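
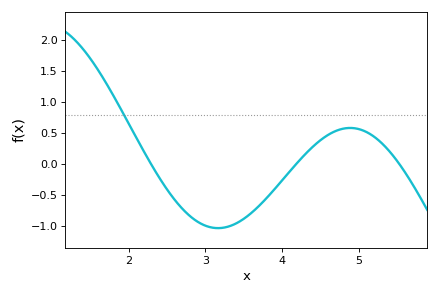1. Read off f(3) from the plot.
-0.989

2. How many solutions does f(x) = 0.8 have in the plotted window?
1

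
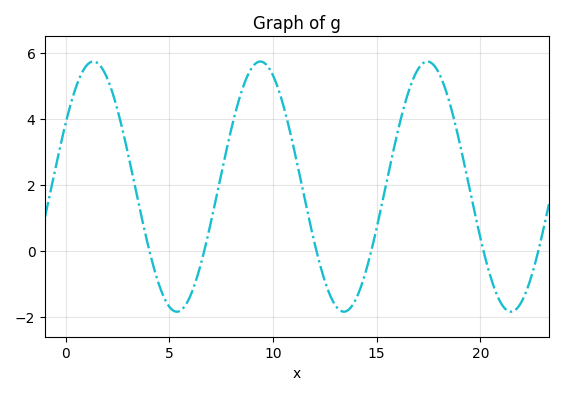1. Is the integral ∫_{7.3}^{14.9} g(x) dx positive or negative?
positive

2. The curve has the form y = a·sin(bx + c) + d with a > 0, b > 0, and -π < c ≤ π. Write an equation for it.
y = 3.79sin(0.78x + 0.532) + 1.95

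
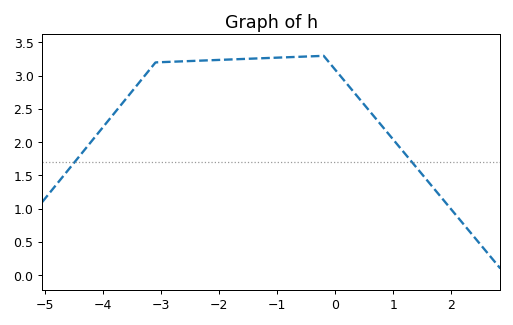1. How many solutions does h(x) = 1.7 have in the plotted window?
2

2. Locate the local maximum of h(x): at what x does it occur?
-0.201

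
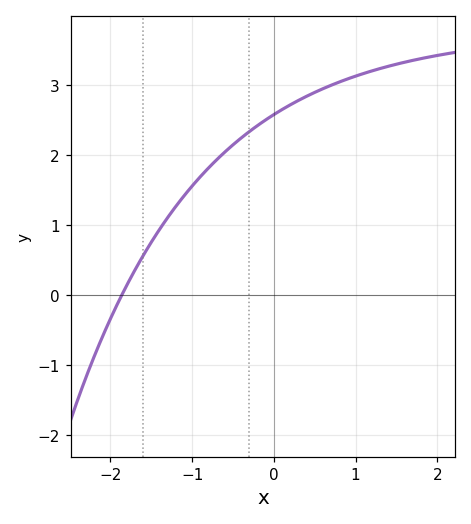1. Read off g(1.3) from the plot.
3.24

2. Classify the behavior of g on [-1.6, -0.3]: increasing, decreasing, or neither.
increasing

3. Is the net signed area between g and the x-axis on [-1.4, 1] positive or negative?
positive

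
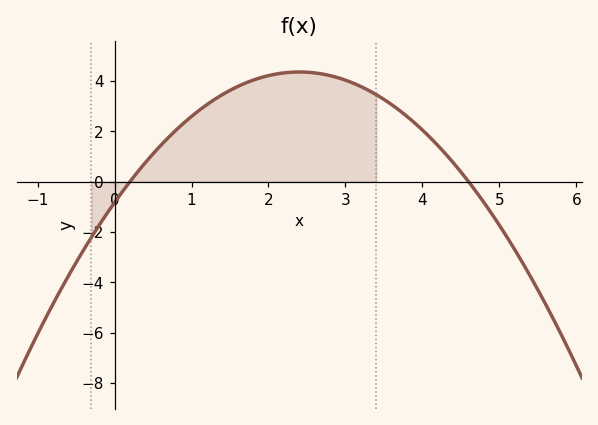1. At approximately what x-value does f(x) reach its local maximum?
2.4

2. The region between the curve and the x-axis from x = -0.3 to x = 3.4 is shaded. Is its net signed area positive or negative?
positive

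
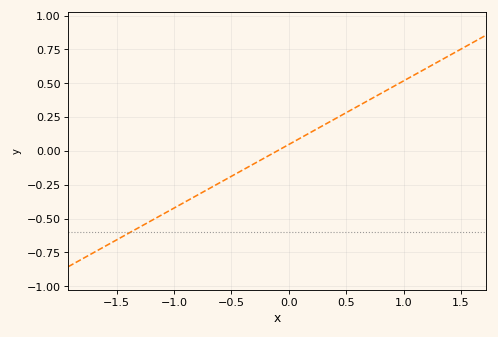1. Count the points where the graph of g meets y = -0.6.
1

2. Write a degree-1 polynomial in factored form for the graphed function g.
y = 0.47(x + 0.1)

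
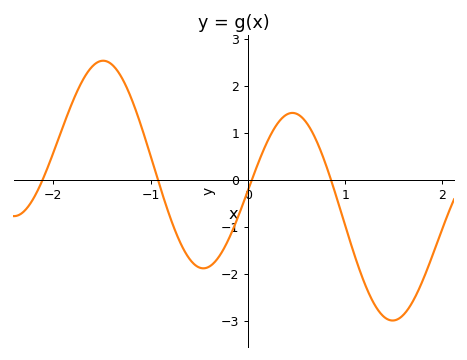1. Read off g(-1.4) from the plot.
2.46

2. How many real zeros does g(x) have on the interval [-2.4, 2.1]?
4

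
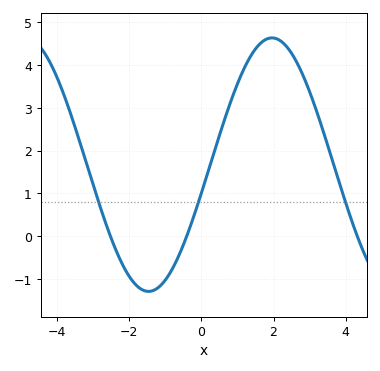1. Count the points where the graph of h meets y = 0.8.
3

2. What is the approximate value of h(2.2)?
4.56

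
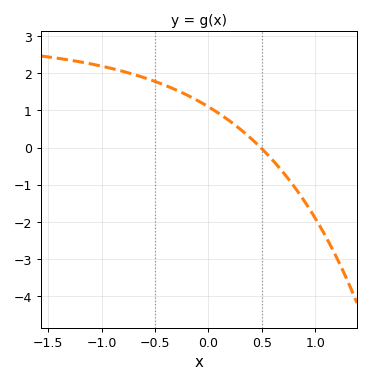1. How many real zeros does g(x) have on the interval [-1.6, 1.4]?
1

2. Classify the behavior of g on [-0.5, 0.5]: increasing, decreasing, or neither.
decreasing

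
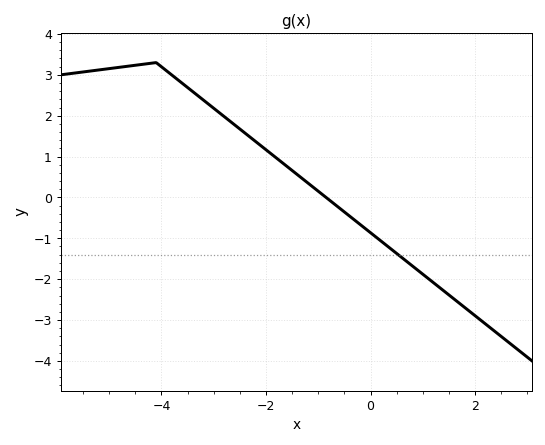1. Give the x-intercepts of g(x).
-0.85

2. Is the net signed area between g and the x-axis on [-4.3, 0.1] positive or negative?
positive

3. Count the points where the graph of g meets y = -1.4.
1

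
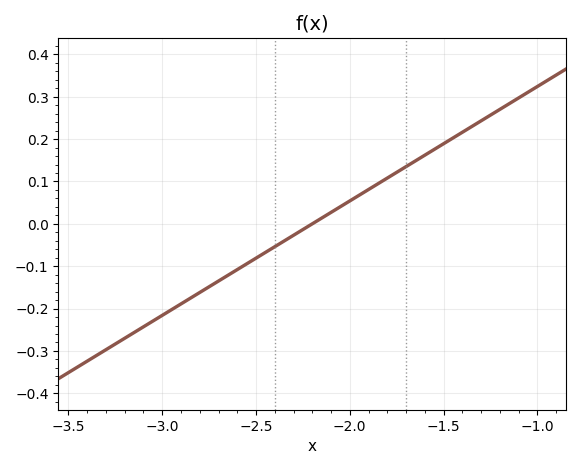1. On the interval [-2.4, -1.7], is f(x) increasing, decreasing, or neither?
increasing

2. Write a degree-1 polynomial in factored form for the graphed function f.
y = 0.27(x + 2.2)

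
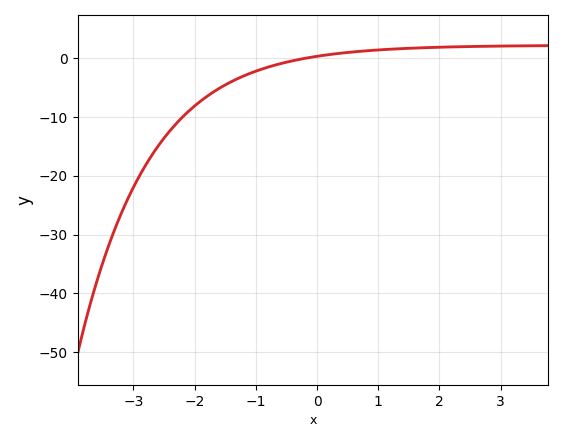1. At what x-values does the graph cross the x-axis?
-0.2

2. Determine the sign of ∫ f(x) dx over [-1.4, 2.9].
positive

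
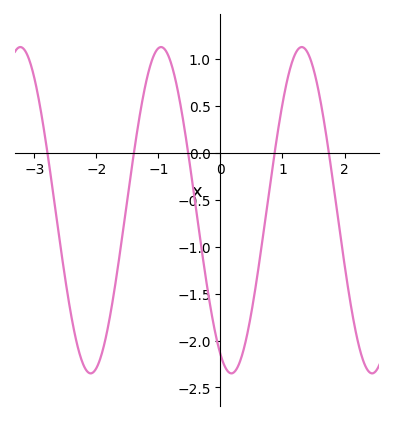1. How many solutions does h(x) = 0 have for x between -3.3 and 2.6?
5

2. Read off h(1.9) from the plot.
-0.7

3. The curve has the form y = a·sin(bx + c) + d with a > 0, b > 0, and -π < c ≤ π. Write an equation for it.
y = 1.74sin(2.8x - 2.1) - 0.61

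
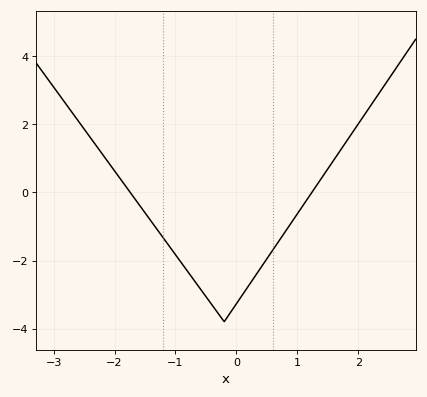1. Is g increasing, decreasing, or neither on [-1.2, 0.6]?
neither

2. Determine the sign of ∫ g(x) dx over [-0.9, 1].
negative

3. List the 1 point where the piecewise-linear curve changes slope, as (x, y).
(-0.2, -3.8)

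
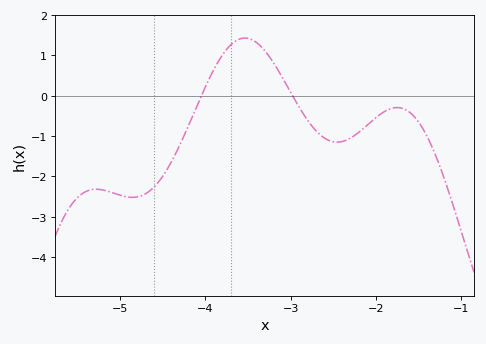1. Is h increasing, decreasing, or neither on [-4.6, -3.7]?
increasing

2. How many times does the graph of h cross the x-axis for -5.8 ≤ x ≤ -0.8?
2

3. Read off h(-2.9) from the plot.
-0.278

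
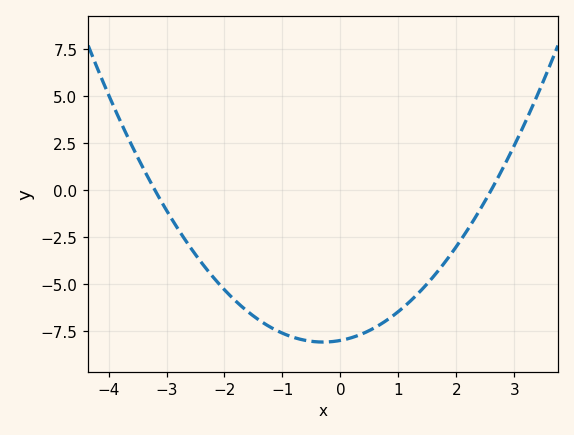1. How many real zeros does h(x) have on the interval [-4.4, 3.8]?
2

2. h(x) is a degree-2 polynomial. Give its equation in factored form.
y = 0.96(x + 3.2)(x - 2.6)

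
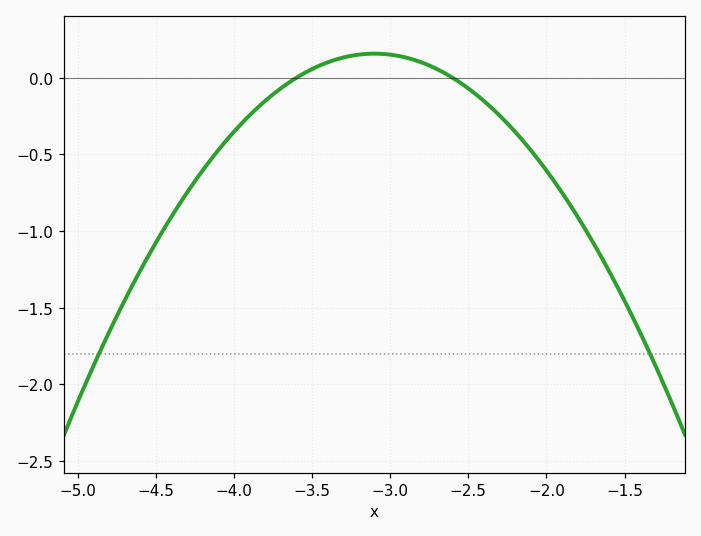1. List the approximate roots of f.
-3.6, -2.6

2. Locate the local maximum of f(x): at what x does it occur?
-3.1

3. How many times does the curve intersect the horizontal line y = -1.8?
2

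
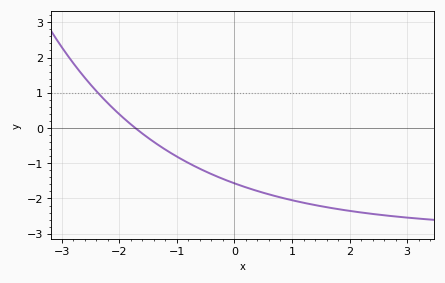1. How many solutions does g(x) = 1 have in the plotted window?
1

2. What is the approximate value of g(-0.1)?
-1.5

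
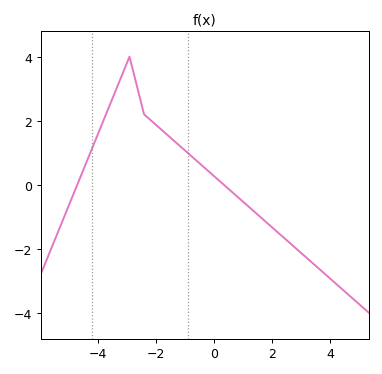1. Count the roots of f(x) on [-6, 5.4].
2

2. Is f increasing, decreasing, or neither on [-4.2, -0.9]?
neither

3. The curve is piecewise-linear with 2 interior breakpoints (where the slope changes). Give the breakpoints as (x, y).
(-2.9, 4); (-2.4, 2.2)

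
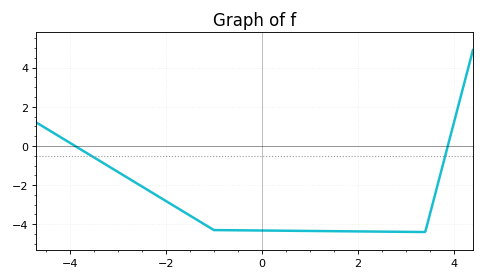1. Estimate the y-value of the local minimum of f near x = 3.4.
-4.4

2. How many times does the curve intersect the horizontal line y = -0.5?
2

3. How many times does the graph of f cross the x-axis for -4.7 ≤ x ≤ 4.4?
2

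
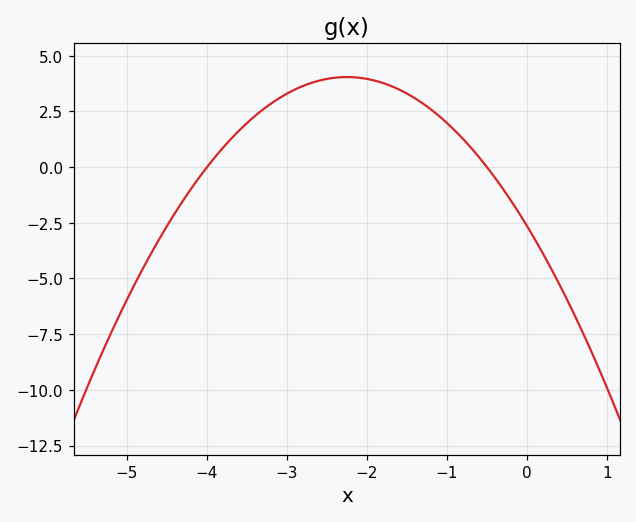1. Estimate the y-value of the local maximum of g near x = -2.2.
4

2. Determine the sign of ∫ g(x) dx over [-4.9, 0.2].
positive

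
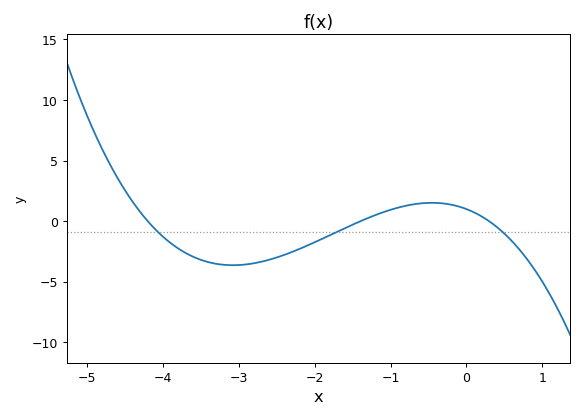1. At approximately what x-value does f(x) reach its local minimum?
-3.1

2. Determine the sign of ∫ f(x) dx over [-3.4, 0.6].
negative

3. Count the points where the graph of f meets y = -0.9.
3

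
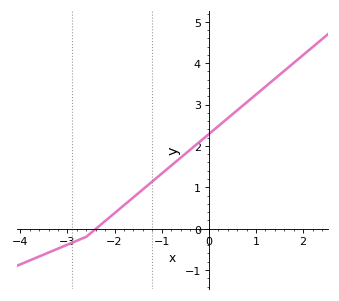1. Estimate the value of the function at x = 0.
2.28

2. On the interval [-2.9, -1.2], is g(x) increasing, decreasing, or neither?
increasing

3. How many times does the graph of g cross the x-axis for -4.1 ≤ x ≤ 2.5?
1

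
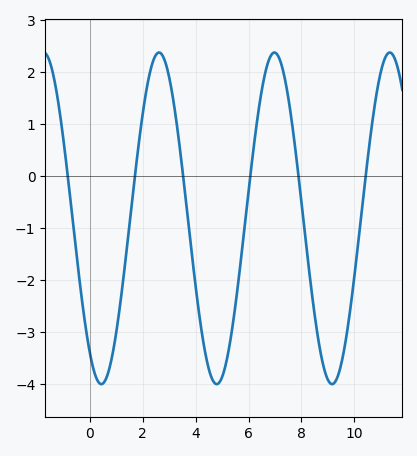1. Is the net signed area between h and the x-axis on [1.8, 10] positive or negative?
negative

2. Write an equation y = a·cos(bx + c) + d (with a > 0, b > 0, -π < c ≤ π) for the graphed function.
y = 3.19cos(1.4x + 2.5) - 0.81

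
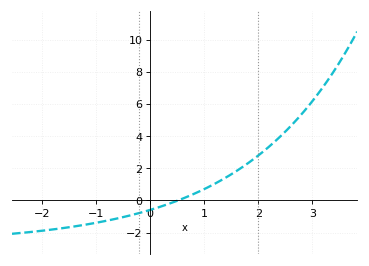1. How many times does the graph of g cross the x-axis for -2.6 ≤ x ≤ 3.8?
1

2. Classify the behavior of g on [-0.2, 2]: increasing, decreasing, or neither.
increasing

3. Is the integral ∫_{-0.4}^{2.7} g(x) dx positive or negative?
positive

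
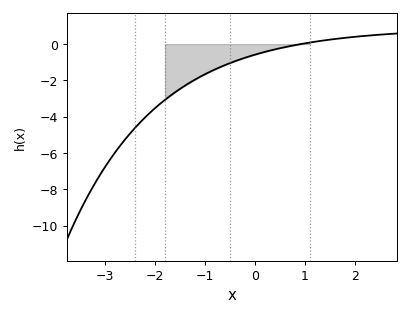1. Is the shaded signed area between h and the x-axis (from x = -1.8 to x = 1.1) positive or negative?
negative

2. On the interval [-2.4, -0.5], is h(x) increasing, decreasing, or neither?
increasing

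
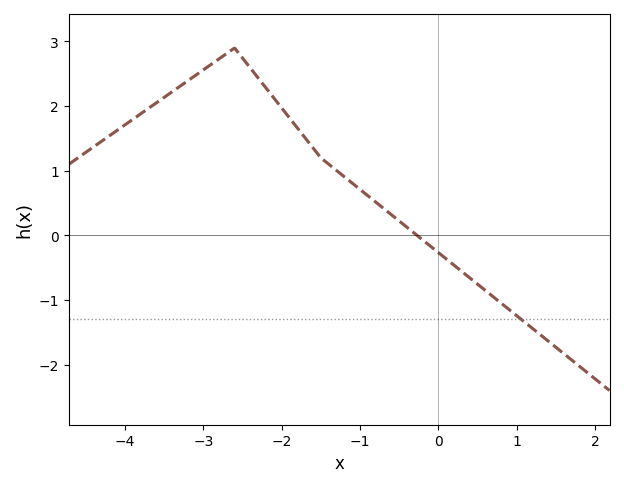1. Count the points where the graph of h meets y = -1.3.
1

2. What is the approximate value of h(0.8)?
-1.05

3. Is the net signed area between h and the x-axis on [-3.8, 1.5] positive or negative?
positive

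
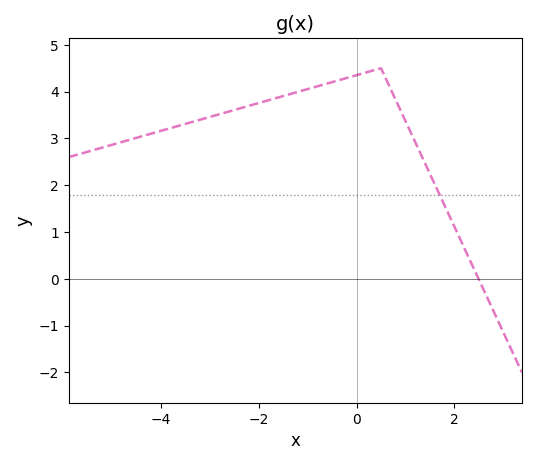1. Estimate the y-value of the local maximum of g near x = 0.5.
4.5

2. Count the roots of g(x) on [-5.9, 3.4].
1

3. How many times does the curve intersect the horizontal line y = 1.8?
1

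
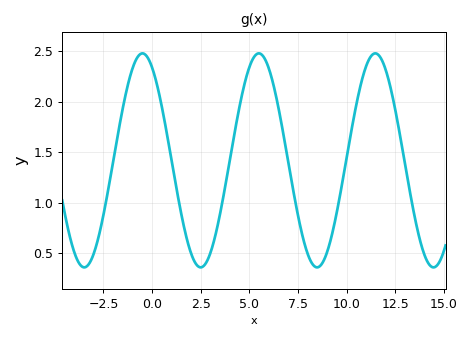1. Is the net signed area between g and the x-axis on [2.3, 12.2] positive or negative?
positive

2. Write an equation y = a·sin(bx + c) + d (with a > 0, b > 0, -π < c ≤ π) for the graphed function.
y = 1.06sin(1.05x + 2.09) + 1.42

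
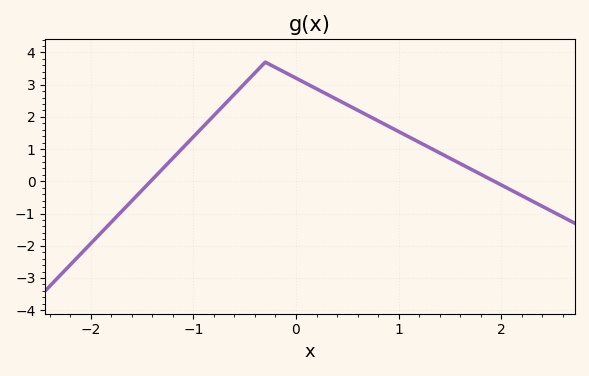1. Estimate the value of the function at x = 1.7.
0.4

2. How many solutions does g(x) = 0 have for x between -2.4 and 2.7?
2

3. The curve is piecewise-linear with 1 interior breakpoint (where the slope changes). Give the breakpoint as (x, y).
(-0.3, 3.7)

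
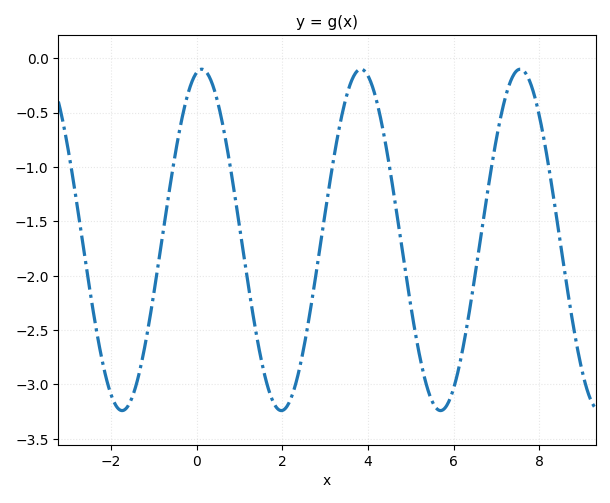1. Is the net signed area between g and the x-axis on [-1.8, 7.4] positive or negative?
negative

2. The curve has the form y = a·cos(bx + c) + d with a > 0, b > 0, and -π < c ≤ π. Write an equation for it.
y = 1.57cos(1.7x - 0.2) - 1.67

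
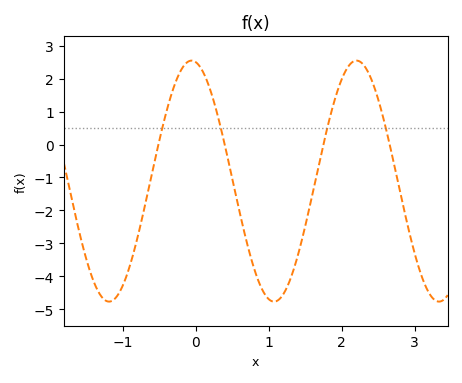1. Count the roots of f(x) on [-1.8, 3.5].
4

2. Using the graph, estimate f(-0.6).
-0.877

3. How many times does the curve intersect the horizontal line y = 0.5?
4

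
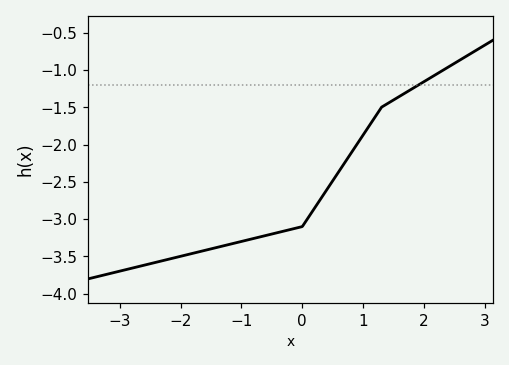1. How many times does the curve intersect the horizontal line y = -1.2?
1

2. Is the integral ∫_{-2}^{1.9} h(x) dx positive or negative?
negative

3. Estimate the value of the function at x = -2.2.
-3.54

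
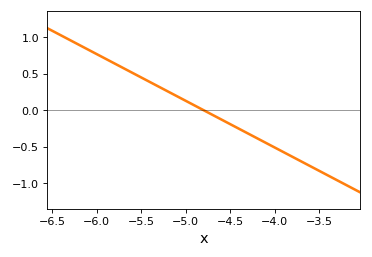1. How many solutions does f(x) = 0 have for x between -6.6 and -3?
1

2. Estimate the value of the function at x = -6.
0.768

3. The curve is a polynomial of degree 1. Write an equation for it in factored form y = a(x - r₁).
y = -0.64(x + 4.8)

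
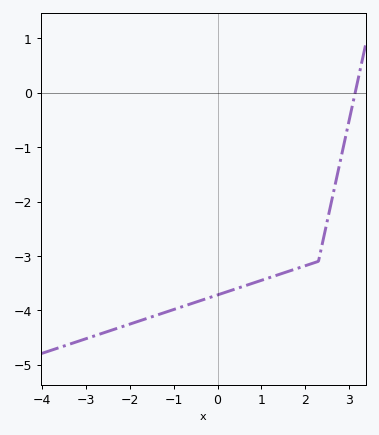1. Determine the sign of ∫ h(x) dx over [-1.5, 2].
negative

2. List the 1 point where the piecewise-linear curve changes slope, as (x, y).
(2.3, -3.1)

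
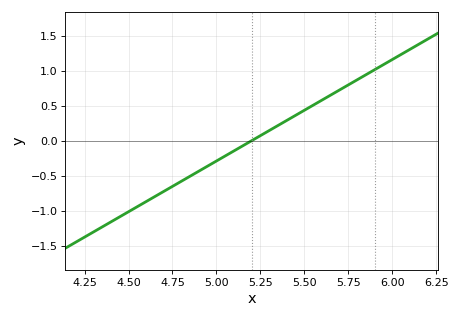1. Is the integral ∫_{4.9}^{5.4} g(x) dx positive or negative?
negative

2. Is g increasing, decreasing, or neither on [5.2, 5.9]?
increasing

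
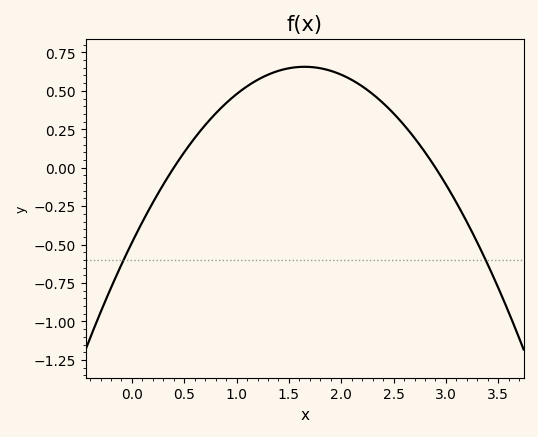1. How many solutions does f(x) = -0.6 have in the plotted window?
2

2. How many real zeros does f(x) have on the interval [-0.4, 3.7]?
2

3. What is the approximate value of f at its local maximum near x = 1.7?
0.656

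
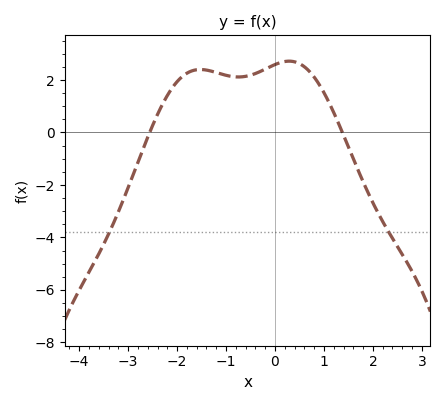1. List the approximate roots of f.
-2.6, 1.4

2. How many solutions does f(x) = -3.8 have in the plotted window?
2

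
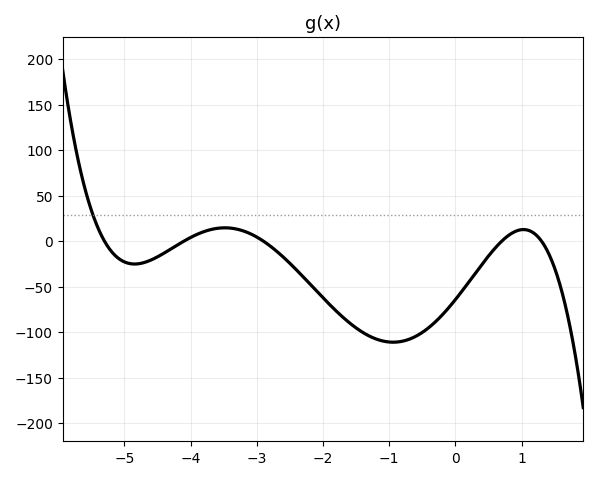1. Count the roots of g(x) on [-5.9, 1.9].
5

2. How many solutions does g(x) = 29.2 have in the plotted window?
1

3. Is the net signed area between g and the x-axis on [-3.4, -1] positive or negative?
negative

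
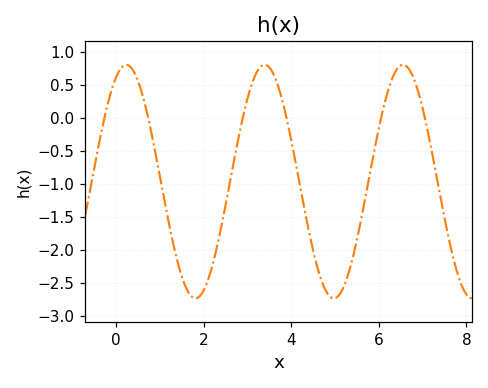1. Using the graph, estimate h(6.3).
0.6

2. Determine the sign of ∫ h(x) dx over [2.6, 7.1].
negative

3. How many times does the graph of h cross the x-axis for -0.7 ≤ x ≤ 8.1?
6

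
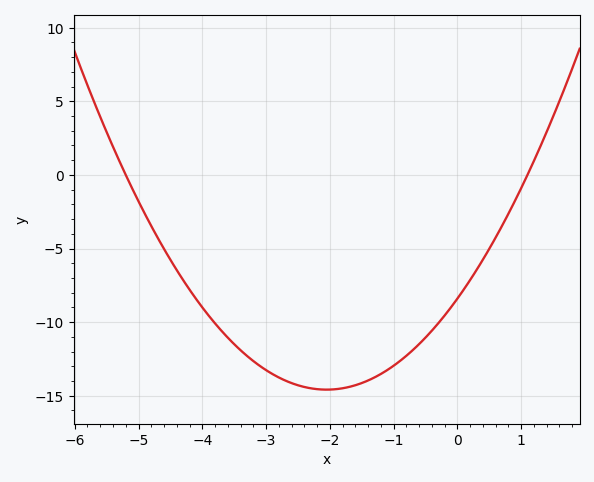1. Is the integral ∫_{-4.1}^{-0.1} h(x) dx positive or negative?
negative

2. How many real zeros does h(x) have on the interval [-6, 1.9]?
2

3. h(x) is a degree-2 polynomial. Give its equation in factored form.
y = 1.47(x + 5.2)(x - 1.1)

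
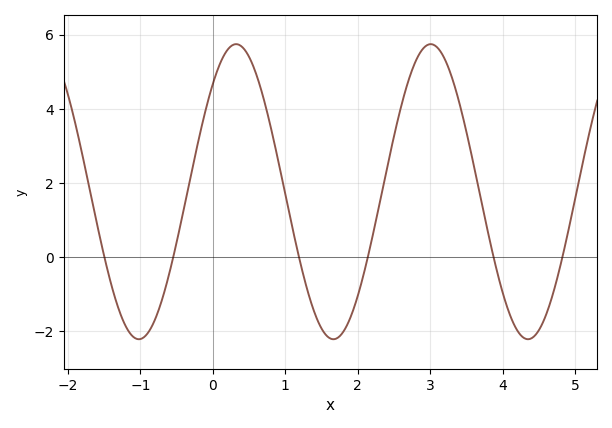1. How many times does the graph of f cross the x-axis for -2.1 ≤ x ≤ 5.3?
6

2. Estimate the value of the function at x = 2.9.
5.62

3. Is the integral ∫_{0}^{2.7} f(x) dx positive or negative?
positive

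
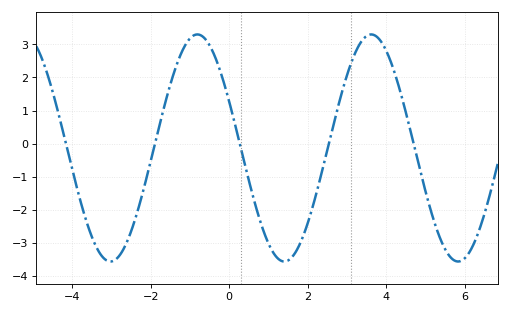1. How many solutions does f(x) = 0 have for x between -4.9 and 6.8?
5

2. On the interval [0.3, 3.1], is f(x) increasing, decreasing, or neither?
neither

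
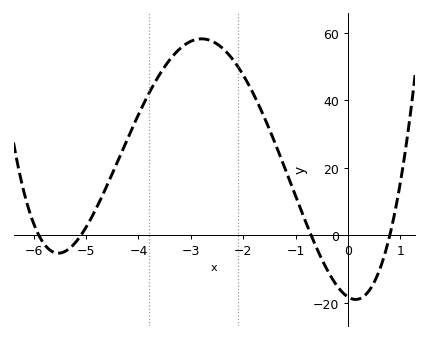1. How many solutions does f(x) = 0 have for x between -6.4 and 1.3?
4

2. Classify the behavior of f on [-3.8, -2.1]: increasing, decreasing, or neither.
neither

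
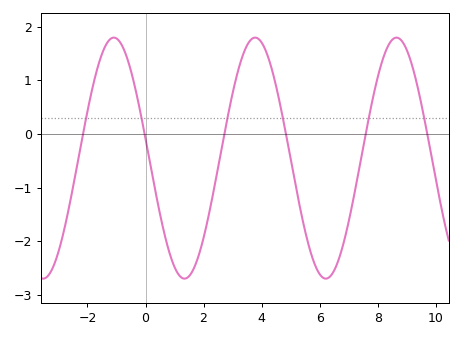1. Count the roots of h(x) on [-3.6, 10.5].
6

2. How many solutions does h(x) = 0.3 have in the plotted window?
6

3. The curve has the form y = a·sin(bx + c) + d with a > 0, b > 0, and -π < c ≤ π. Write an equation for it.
y = 2.25sin(1.3x + 3) - 0.45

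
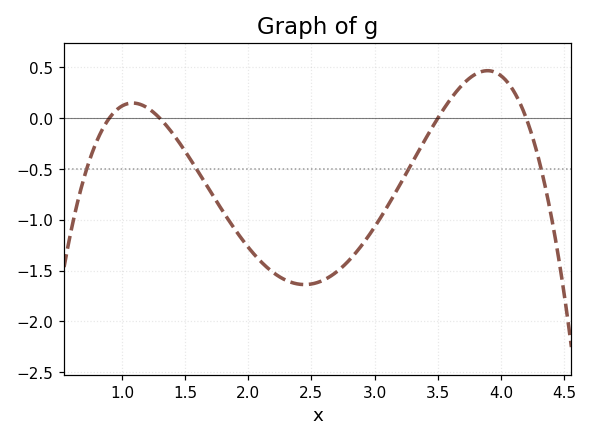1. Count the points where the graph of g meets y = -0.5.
4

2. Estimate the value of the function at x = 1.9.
-1.1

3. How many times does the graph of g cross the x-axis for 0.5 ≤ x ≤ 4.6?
4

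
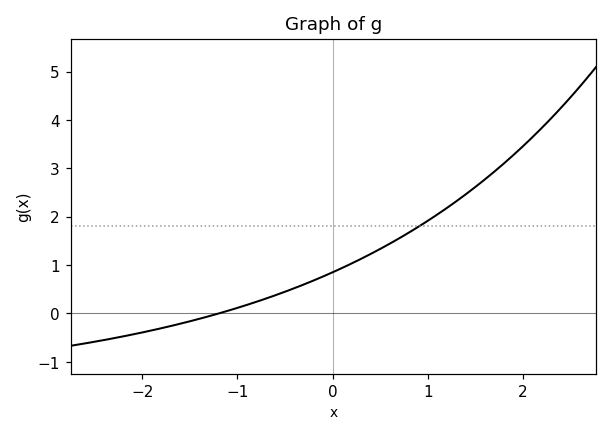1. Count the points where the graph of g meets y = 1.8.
1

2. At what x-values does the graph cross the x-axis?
-1.19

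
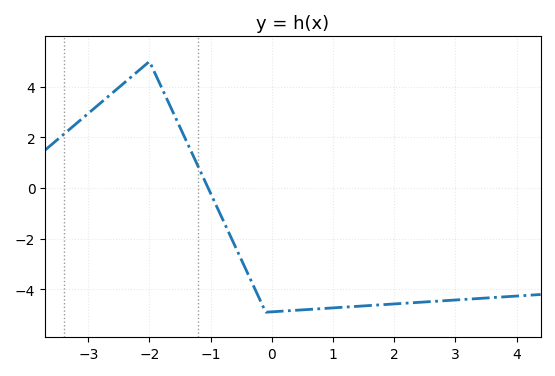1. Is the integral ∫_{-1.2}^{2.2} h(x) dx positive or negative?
negative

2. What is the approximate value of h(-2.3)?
4.4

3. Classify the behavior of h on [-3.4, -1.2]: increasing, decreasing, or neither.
neither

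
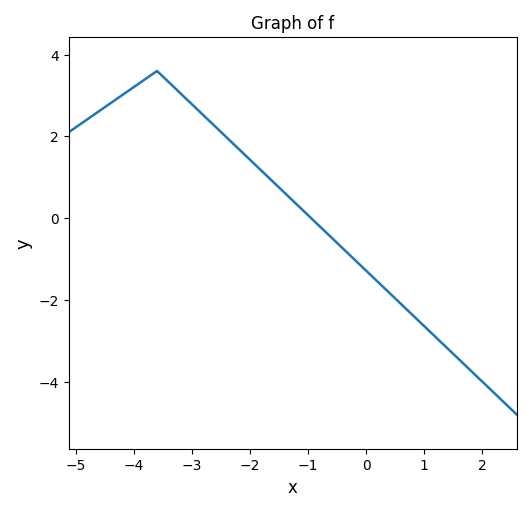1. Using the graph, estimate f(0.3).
-1.69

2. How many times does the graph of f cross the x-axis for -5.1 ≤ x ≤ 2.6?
1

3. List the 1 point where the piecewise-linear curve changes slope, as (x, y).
(-3.6, 3.6)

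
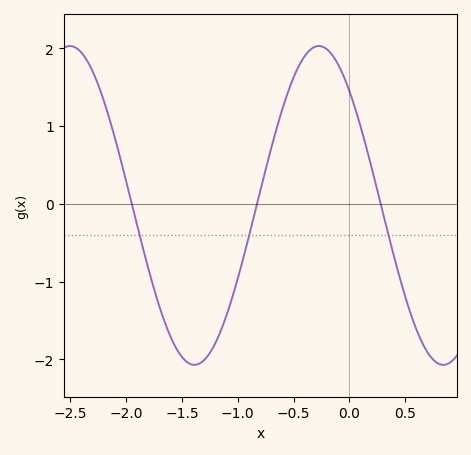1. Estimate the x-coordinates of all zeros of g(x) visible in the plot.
-1.95, -0.827, 0.28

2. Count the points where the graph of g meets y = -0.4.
3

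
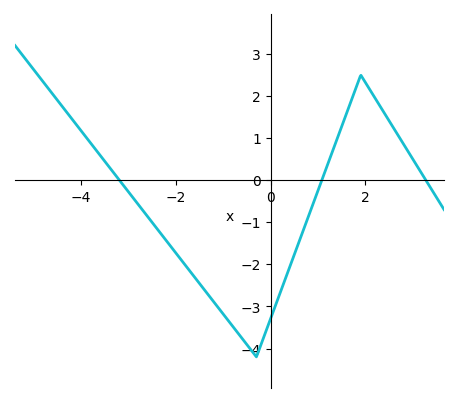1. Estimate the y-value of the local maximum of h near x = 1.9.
2.5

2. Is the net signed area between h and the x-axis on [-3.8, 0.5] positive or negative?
negative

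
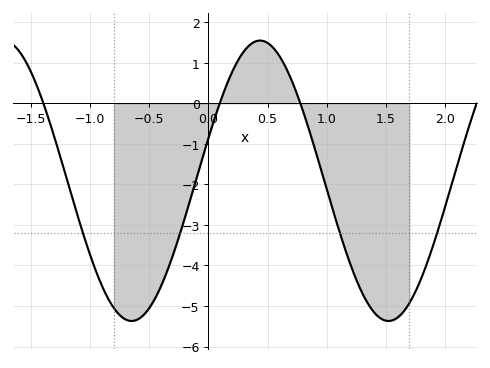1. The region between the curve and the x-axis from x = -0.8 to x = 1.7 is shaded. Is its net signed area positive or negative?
negative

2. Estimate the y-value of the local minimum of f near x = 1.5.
-5.37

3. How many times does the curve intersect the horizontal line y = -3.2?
4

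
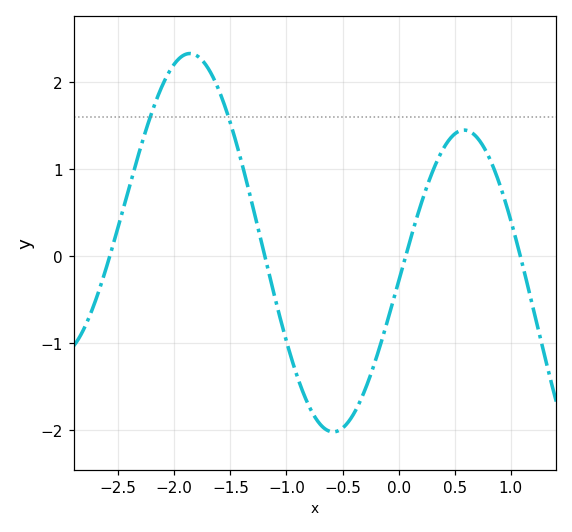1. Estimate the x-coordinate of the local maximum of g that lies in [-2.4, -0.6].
-1.86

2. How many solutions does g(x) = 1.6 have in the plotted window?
2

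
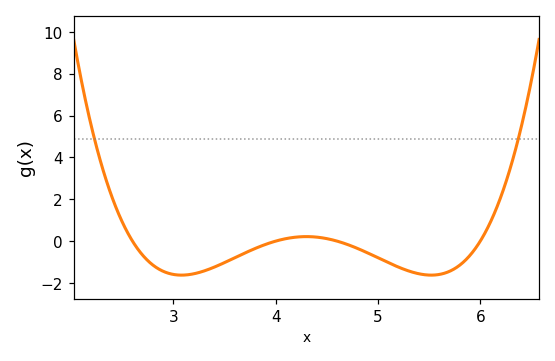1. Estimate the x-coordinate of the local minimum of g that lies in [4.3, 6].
5.5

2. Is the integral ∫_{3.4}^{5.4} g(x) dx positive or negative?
negative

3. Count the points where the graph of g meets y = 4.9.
2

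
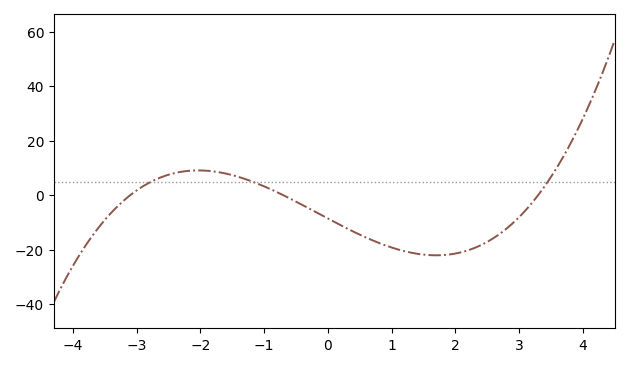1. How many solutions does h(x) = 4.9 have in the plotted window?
3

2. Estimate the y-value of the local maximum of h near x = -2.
9.1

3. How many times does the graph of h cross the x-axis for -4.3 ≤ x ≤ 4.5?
3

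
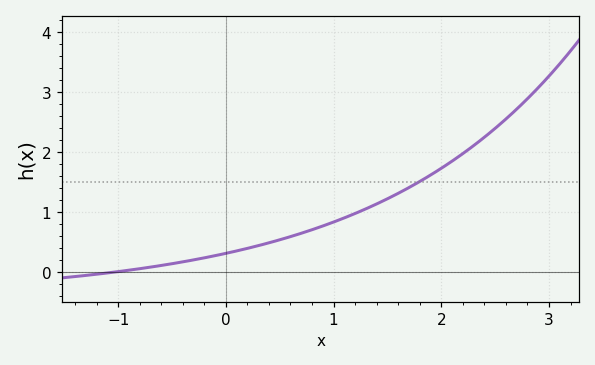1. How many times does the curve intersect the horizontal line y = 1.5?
1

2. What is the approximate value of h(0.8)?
0.704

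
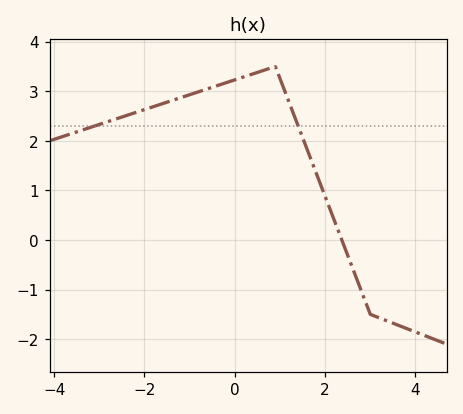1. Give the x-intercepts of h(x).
2.4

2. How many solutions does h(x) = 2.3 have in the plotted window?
2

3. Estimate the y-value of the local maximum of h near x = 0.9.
3.5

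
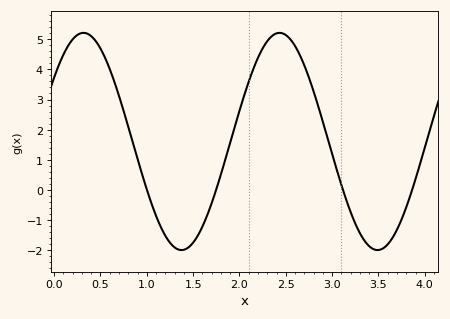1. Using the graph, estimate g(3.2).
-0.734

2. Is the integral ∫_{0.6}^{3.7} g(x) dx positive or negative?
positive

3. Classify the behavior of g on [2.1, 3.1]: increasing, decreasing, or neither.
neither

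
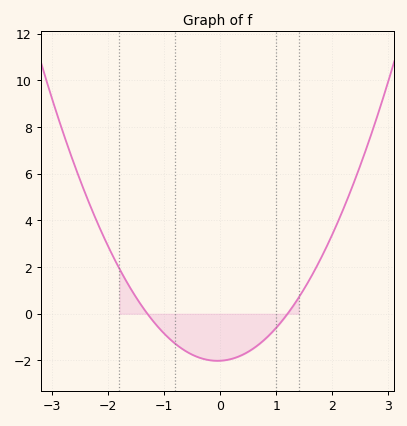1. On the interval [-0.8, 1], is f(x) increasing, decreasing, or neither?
neither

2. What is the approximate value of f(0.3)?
-1.86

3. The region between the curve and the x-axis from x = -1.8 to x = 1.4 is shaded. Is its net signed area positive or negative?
negative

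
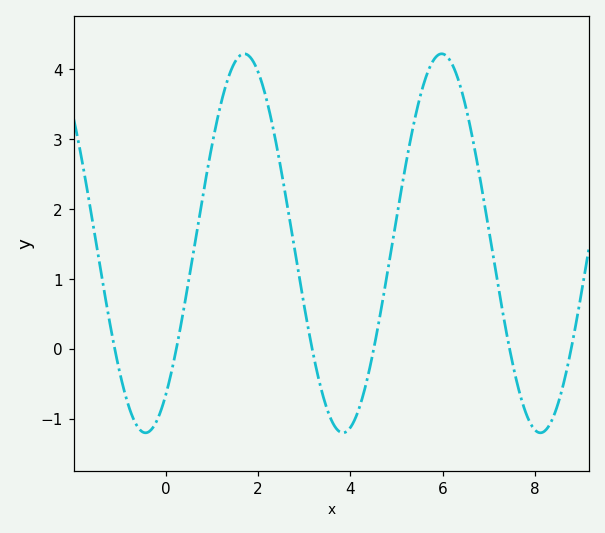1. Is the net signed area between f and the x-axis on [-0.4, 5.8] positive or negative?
positive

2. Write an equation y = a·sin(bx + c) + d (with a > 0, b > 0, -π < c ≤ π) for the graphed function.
y = 2.71sin(1.47x - 0.93) + 1.51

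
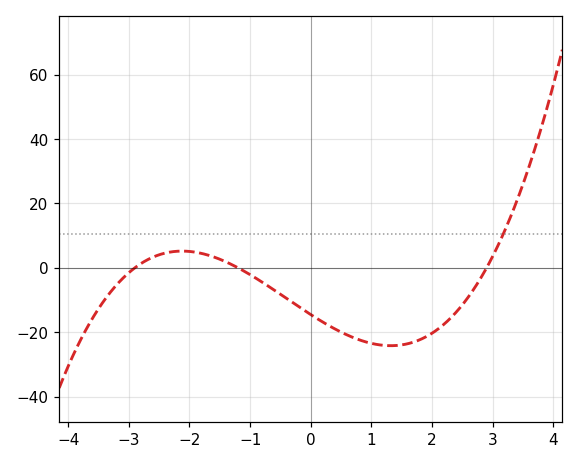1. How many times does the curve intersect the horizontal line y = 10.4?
1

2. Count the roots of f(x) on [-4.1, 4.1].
3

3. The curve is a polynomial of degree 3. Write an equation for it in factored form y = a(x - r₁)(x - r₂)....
y = 1.44(x + 2.9)(x + 1.2)(x - 2.9)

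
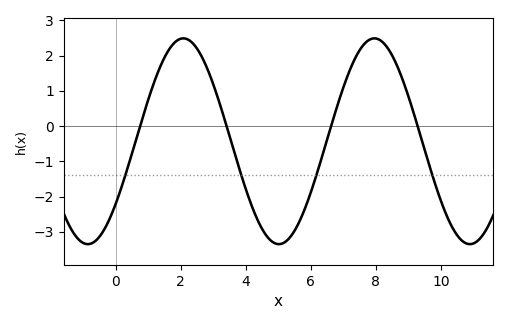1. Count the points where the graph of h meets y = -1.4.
4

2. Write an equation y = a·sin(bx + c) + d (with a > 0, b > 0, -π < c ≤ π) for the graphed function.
y = 2.92sin(1.07x - 0.66) - 0.43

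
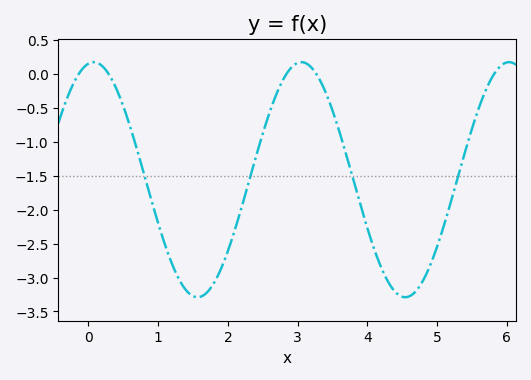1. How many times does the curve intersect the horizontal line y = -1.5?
4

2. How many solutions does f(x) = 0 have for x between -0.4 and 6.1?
5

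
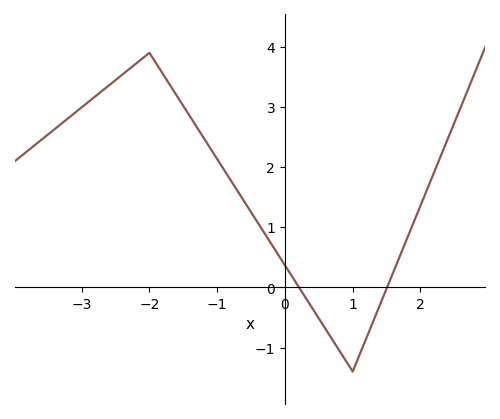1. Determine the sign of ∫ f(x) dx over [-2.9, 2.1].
positive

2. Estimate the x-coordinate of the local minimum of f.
1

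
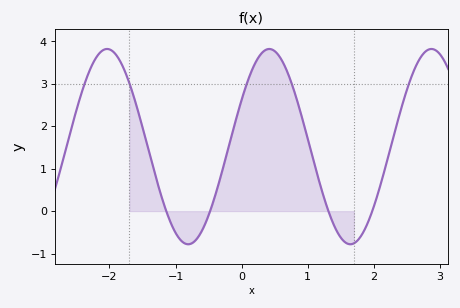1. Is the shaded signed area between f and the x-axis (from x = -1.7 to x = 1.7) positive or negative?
positive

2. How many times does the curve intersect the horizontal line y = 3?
5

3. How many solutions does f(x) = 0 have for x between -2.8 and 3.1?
4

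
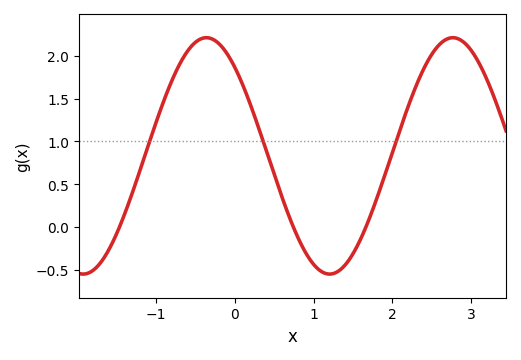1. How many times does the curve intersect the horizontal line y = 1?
3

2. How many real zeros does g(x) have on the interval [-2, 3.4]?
3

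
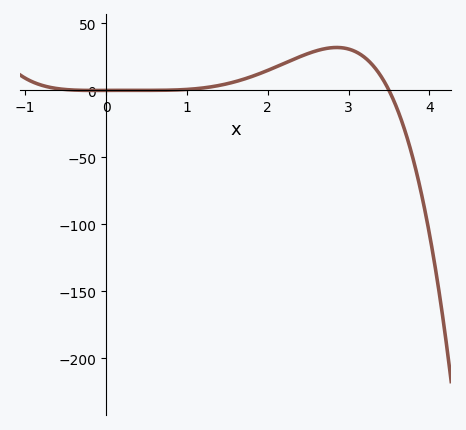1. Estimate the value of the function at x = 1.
0.668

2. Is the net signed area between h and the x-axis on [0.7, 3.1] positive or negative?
positive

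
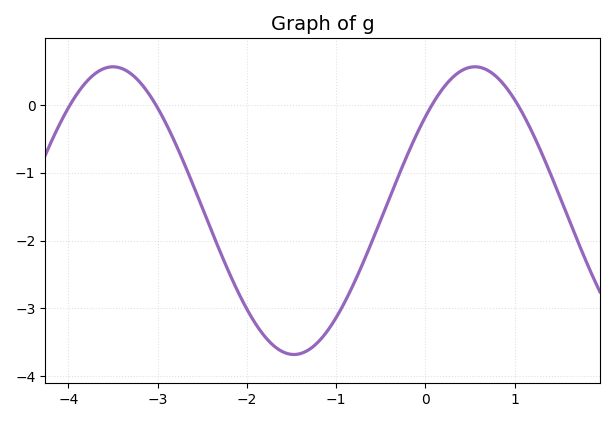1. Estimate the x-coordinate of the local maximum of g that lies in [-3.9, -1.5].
-3.5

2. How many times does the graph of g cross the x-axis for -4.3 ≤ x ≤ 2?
4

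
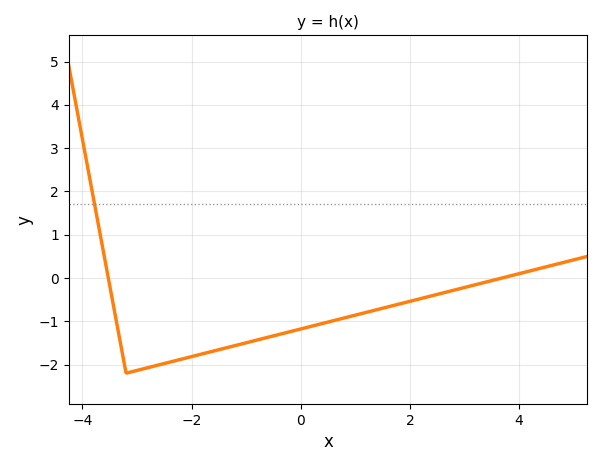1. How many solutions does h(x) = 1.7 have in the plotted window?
1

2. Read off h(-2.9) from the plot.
-2.1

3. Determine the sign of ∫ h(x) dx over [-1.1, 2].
negative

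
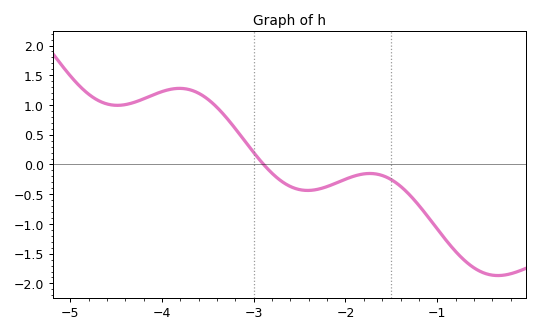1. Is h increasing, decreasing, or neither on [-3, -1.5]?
neither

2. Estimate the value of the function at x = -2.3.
-0.4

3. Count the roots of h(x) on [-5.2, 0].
1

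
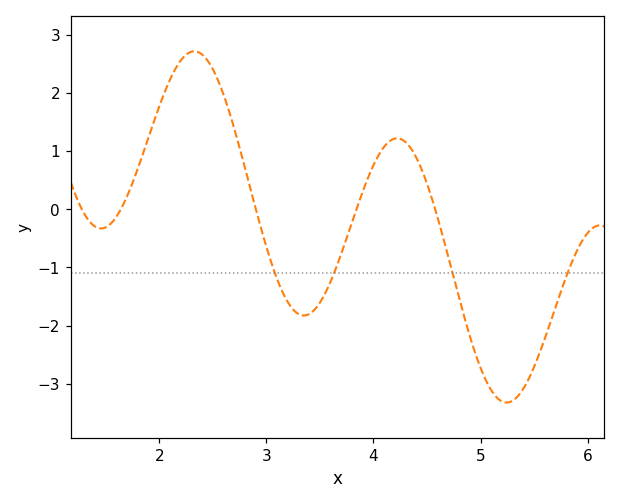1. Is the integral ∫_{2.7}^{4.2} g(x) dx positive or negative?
negative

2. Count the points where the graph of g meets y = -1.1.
4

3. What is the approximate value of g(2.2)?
2.55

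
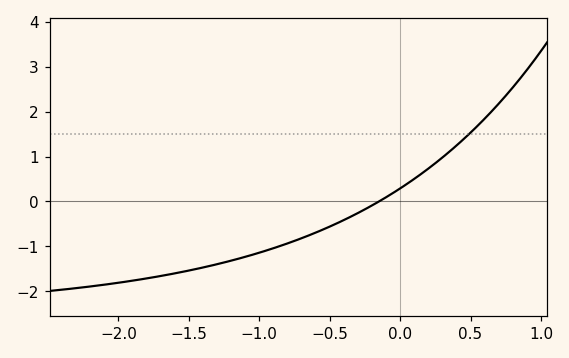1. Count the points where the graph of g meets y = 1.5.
1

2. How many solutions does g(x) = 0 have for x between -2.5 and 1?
1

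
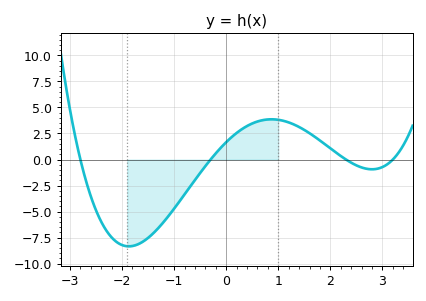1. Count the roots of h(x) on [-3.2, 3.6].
4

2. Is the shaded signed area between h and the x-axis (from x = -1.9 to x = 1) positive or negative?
negative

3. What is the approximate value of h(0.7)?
3.78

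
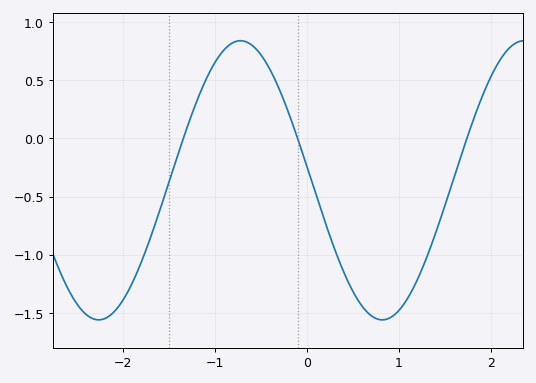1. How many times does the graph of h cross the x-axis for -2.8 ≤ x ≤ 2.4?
3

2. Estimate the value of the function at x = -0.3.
0.425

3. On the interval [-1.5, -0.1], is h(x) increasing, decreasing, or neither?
neither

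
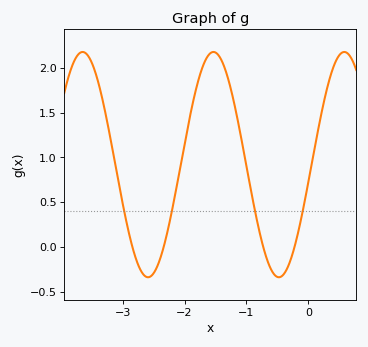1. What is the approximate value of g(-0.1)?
0.364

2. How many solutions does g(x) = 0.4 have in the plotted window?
4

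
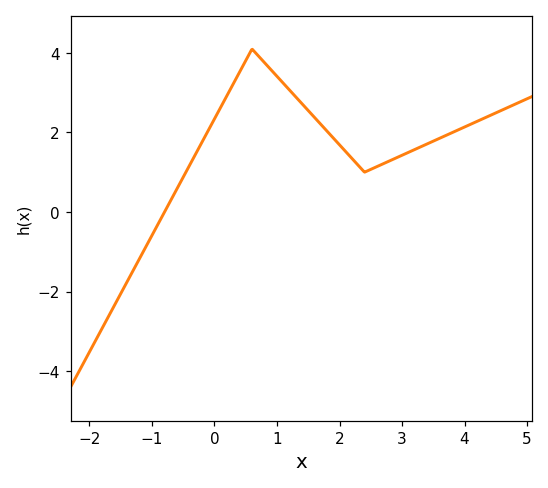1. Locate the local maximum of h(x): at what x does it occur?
0.602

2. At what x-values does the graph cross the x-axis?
-0.799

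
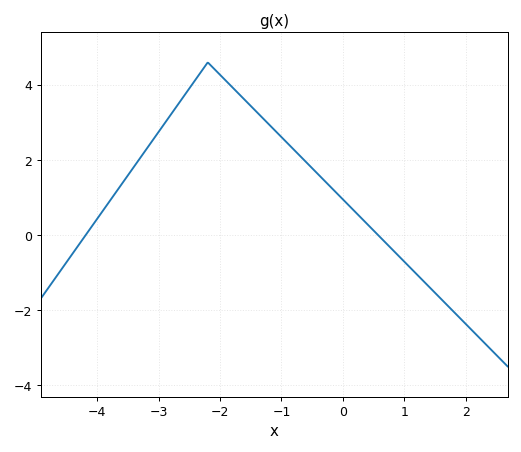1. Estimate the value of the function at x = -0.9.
2.4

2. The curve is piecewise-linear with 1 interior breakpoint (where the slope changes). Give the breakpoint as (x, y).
(-2.2, 4.6)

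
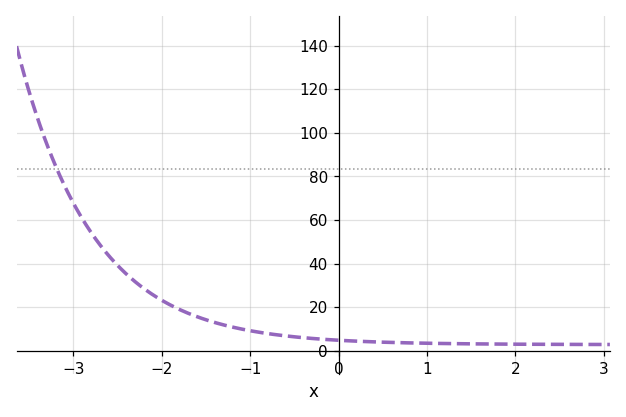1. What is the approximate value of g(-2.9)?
60.6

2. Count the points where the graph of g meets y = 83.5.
1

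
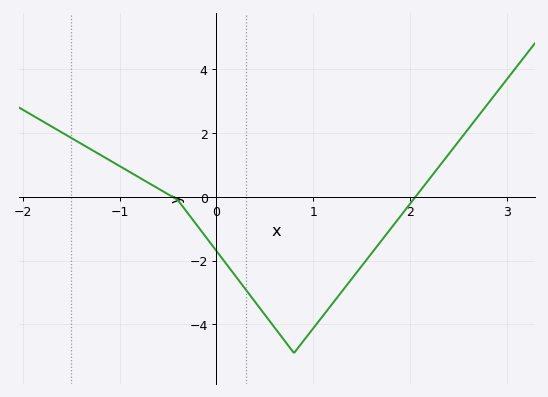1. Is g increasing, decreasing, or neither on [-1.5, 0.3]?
decreasing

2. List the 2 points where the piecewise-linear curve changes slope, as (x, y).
(-0.4, -0.1); (0.8, -4.9)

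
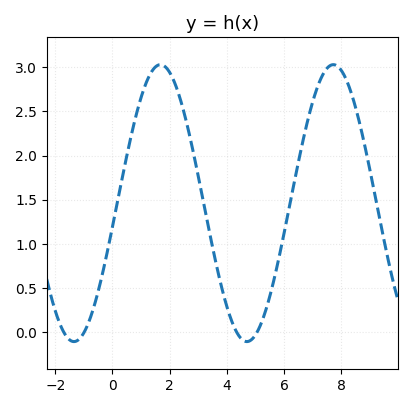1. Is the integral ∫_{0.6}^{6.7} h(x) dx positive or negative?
positive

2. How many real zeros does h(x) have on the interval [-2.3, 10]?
4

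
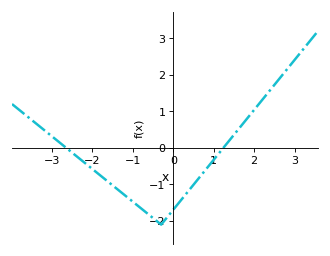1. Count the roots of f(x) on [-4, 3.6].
2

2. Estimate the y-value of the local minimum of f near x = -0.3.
-2.1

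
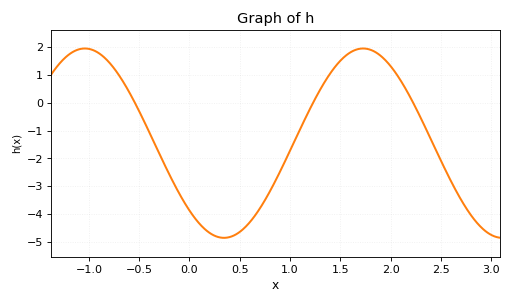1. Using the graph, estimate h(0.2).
-4.7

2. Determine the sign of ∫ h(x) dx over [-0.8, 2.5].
negative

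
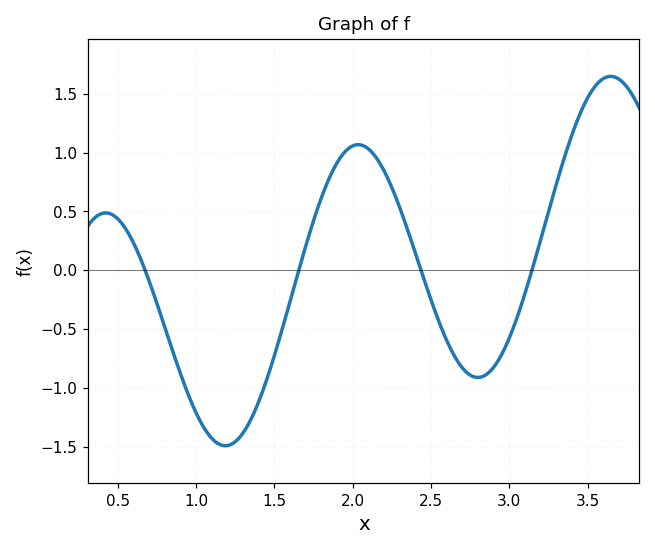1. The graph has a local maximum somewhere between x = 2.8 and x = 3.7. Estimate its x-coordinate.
3.65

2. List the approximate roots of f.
0.7, 1.65, 2.45, 3.15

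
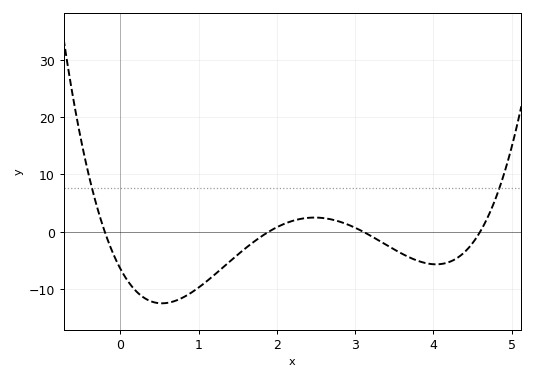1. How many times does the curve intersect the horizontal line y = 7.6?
2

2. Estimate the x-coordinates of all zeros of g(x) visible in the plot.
-0.2, 1.9, 3.1, 4.6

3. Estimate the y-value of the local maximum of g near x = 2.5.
2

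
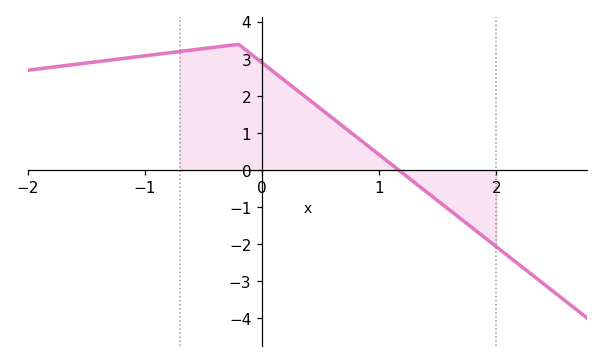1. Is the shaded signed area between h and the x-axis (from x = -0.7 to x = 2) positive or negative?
positive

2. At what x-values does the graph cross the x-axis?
1.17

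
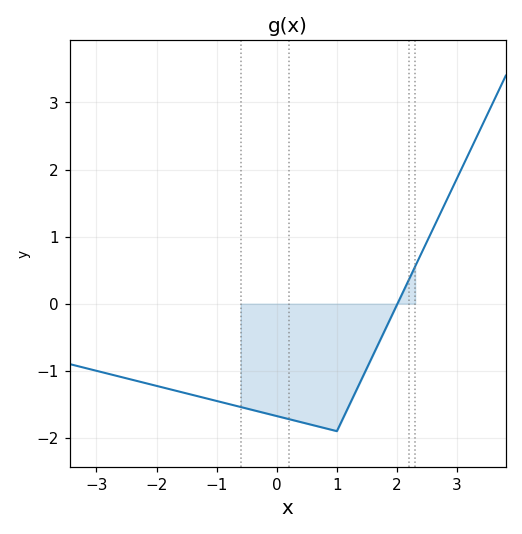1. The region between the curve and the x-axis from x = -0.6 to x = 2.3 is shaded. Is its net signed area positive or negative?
negative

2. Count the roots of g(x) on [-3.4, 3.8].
1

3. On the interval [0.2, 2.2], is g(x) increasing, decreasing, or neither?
neither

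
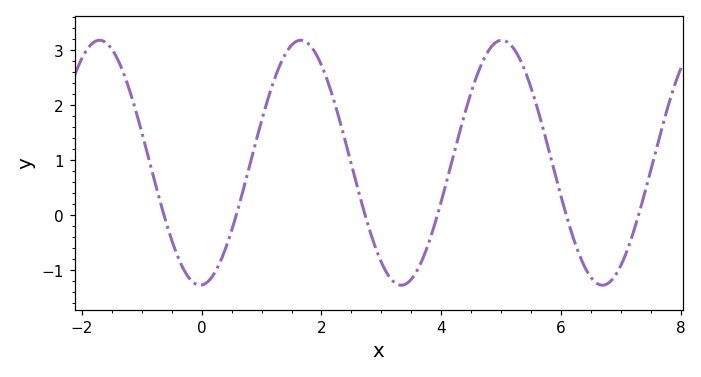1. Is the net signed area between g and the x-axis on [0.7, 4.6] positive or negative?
positive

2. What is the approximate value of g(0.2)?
-1.08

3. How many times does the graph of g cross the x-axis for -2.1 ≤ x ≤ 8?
6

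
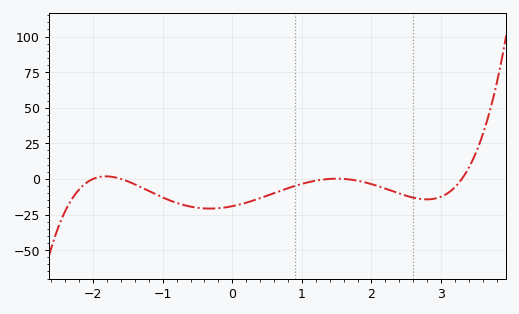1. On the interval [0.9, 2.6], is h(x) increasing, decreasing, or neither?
neither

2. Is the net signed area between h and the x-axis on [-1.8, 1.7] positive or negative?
negative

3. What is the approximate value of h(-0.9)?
-15.1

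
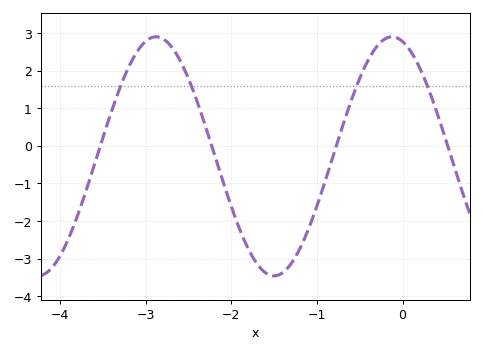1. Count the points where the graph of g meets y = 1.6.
4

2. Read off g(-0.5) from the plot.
1.8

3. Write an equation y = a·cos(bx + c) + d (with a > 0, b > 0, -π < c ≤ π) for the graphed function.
y = 3.18cos(2.3x + 0.28) - 0.28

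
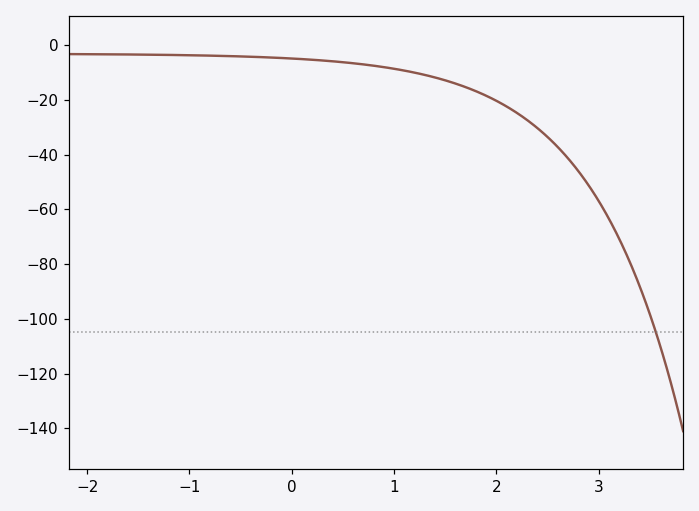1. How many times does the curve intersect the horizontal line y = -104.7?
1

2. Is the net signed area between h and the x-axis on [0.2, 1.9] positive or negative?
negative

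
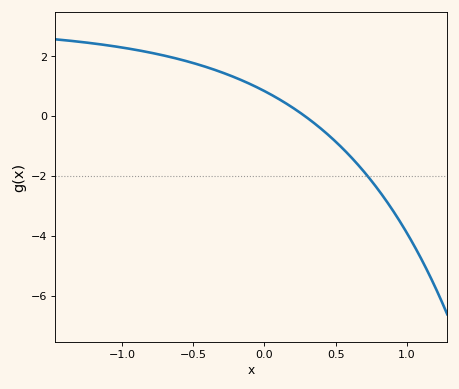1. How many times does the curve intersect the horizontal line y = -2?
1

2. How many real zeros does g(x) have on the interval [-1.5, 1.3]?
1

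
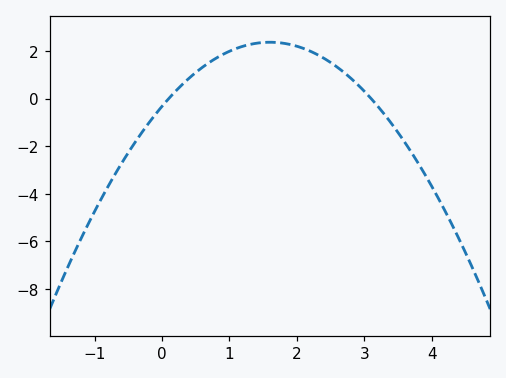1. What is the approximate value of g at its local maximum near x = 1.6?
2.36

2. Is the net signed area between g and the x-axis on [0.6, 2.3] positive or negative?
positive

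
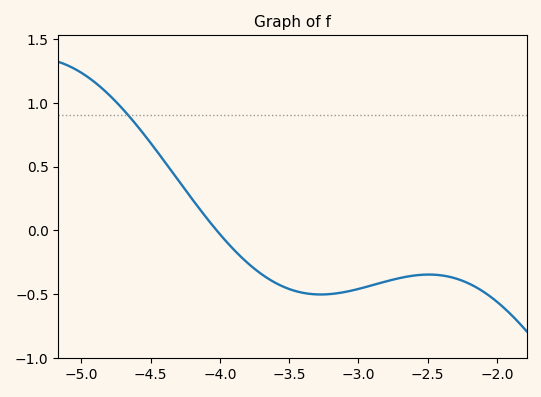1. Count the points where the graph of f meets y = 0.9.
1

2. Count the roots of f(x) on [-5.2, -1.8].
1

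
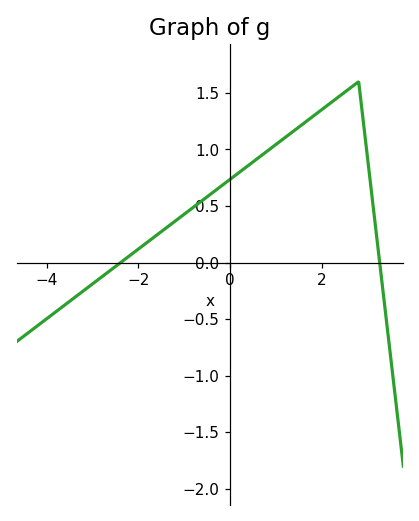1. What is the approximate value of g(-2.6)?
-0.066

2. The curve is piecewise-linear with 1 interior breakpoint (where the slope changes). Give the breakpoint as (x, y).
(2.8, 1.6)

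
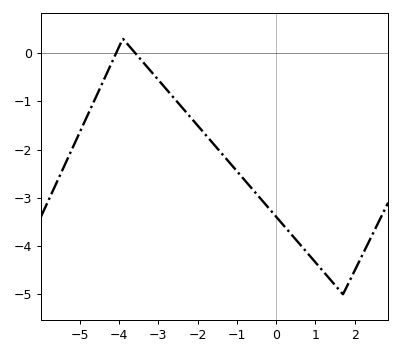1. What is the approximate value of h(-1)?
-2.4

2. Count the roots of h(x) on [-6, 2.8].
2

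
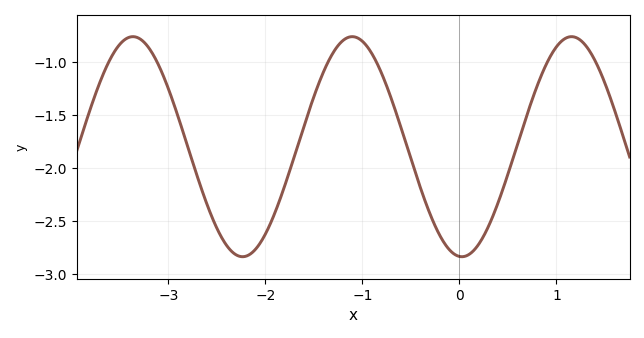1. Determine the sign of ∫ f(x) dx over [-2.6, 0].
negative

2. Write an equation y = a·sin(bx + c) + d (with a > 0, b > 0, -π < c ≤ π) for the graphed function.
y = 1.04sin(2.8x - 1.6) - 1.8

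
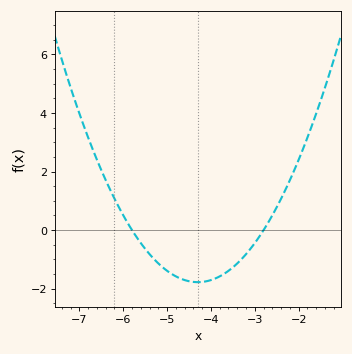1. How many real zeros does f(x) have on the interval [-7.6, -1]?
2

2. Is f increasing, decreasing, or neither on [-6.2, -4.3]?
decreasing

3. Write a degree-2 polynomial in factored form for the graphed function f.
y = 0.79(x + 5.8)(x + 2.8)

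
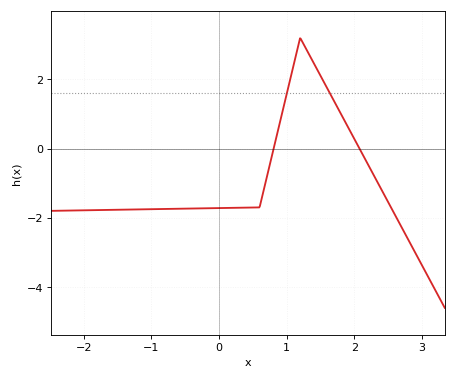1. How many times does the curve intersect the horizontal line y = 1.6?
2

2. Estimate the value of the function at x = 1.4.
2.4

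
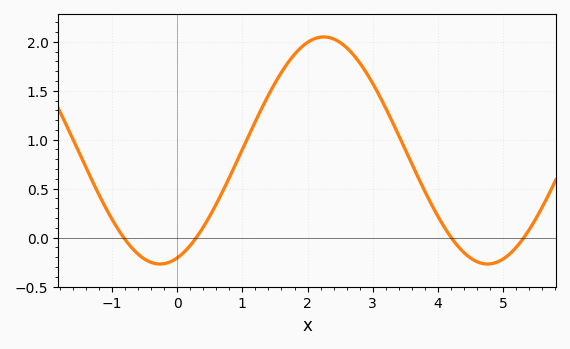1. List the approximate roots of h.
-0.821, 0.293, 4.21, 5.32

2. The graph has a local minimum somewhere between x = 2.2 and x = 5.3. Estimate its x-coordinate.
4.76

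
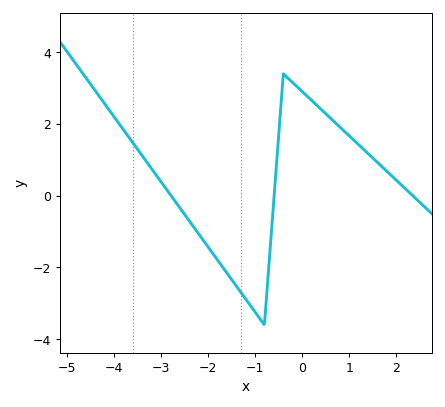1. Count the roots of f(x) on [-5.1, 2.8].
3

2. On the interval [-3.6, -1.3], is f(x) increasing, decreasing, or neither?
decreasing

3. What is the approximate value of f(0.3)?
2.53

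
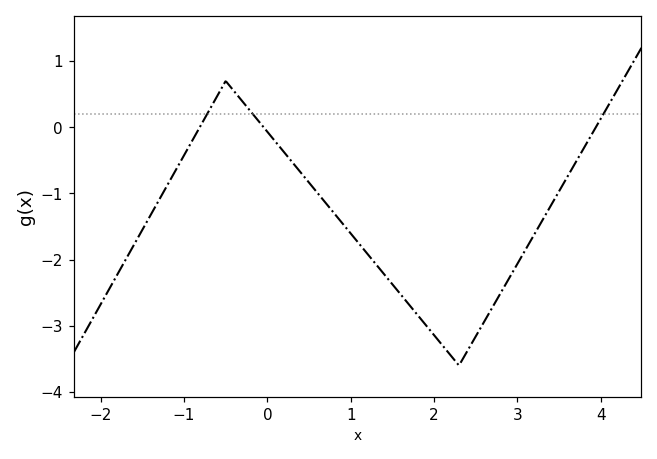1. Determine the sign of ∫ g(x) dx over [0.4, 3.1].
negative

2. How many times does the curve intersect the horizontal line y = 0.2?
3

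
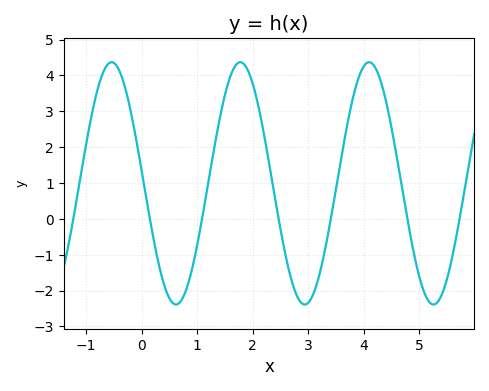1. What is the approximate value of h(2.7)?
-1.7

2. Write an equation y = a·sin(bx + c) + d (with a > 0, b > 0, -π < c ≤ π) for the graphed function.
y = 3.38sin(2.7x + 3) + 0.99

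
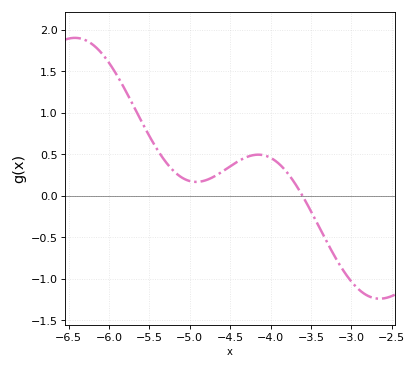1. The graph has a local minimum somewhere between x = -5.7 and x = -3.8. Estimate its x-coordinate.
-4.92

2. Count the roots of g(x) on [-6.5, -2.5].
1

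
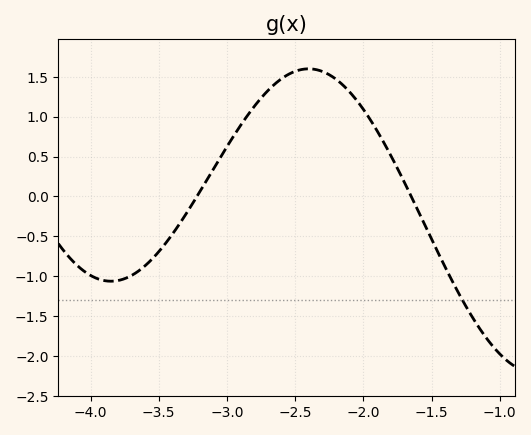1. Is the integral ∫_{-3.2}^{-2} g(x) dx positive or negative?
positive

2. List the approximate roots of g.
-3.2, -1.65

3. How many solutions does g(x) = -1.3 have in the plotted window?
1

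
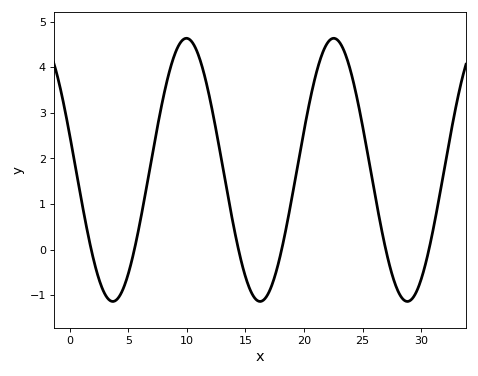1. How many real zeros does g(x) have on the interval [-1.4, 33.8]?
6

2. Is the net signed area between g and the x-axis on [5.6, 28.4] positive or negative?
positive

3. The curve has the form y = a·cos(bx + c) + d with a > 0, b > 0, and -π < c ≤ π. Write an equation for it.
y = 2.89cos(0.5x + 1.3) + 1.75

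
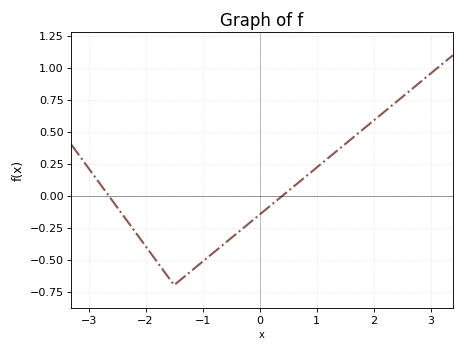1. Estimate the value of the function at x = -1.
-0.5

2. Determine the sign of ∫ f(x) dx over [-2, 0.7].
negative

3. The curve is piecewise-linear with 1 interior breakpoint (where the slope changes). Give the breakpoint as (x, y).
(-1.5, -0.7)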